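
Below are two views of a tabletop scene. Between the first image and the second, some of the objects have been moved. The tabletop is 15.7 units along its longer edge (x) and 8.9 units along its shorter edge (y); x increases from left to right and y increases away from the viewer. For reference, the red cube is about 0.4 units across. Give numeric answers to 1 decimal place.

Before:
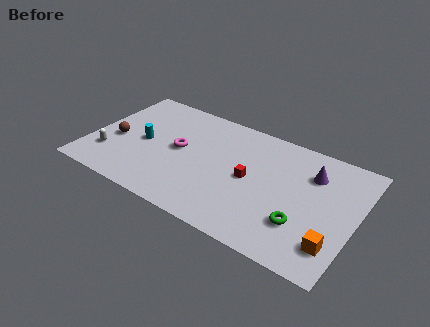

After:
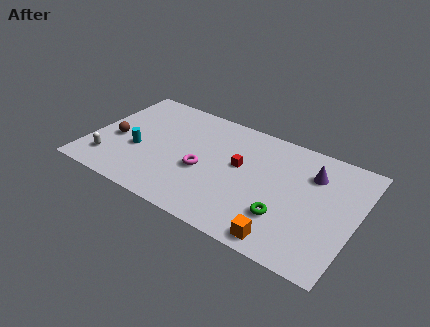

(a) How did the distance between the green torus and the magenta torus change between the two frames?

-2.8

They were about 7.9 units apart before and 5.1 after — 2.8 units closer together.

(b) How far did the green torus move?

1.0

The green torus was near (12.8, 2.6) before and (11.8, 2.6) after, so it travelled √(1.0² + 0.0²) ≈ 1.0 units.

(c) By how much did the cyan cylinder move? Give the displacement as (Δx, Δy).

(-0.2, -0.8)

From the two frames, the cyan cylinder sits at roughly (3.1, 4.3) before and (2.9, 3.5) after.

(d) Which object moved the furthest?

the orange cube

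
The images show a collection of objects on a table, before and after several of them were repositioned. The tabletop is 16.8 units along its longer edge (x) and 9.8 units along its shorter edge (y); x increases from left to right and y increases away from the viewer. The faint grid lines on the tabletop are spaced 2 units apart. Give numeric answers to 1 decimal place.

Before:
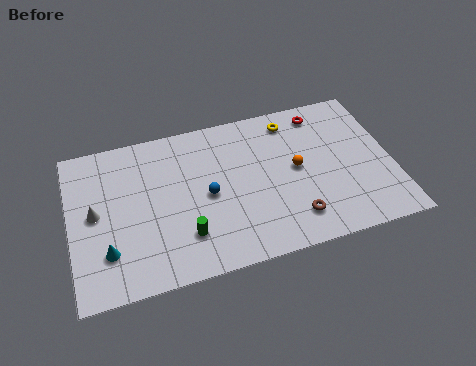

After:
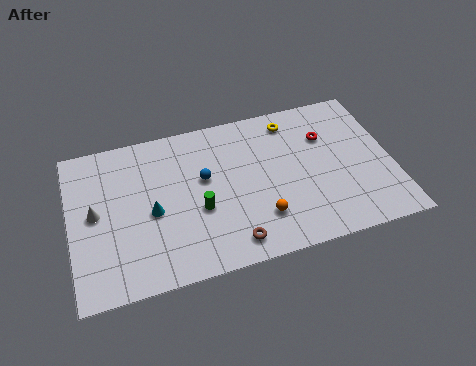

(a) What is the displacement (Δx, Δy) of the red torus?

(0.1, -1.6)

The red torus was at about (13.4, 8.4) and moved to about (13.5, 6.8).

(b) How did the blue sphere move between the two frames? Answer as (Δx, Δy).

(-0.1, 1.1)

The blue sphere was at about (7.1, 4.7) and moved to about (7.0, 5.8).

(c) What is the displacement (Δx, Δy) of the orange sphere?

(-2.1, -2.6)

From the two frames, the orange sphere sits at roughly (11.8, 5.1) before and (9.7, 2.5) after.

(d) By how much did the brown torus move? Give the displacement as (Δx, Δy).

(-3.3, -0.6)

From the two frames, the brown torus sits at roughly (11.4, 2.0) before and (8.1, 1.4) after.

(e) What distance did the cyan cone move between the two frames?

3.0

The cyan cone was near (1.8, 2.6) before and (4.2, 4.4) after, so it travelled √(2.4² + 1.8²) ≈ 3.0 units.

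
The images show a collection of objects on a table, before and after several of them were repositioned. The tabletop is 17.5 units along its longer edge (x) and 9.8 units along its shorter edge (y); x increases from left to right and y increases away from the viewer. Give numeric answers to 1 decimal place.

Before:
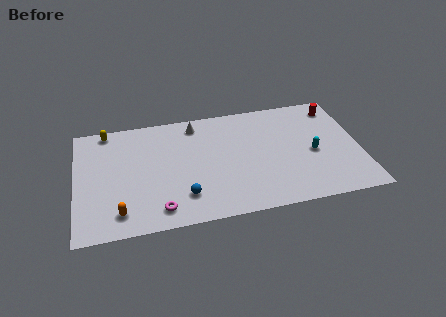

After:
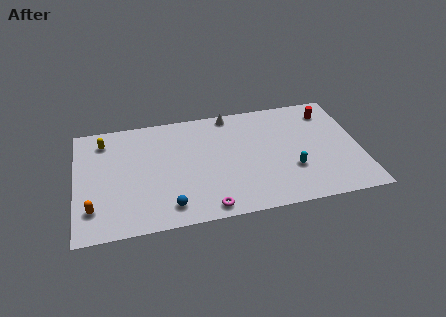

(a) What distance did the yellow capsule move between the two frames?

0.9

The yellow capsule was near (2.0, 8.9) before and (1.8, 8.0) after, so it travelled √(0.2² + 0.9²) ≈ 0.9 units.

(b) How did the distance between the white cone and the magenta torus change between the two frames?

+0.8

The distance was about 7.3 in the first image and 8.1 in the second, so they moved 0.8 units further apart.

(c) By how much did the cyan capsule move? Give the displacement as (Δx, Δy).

(-1.4, -1.2)

The cyan capsule was at about (14.6, 4.4) and moved to about (13.2, 3.2).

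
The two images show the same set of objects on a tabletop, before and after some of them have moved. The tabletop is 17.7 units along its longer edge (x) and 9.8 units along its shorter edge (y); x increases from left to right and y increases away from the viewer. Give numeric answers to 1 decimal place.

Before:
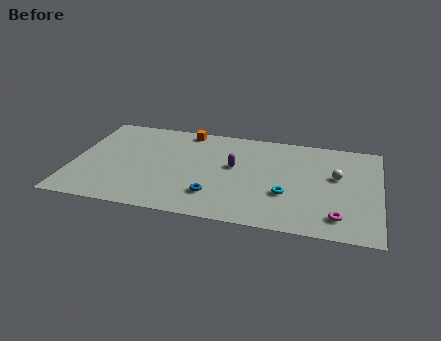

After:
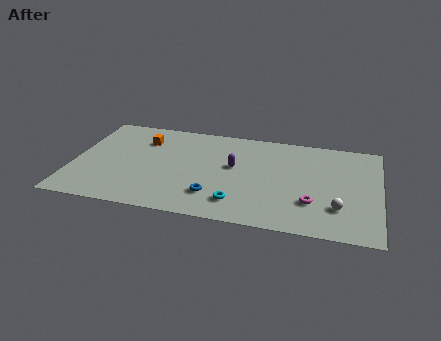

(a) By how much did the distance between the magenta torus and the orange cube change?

-0.6

Before: roughly 11.5 units apart; after: 10.9. That's 0.6 units closer together.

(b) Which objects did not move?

the blue torus and the purple capsule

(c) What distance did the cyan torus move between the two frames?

3.0

The cyan torus was near (12.4, 3.4) before and (9.7, 2.0) after, so it travelled √(2.7² + 1.4²) ≈ 3.0 units.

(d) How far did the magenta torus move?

1.9

From (15.4, 1.8) to (13.9, 2.9), the magenta torus covered √(1.5² + 1.1²) ≈ 1.9 units.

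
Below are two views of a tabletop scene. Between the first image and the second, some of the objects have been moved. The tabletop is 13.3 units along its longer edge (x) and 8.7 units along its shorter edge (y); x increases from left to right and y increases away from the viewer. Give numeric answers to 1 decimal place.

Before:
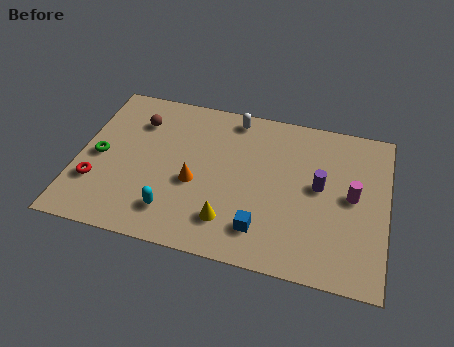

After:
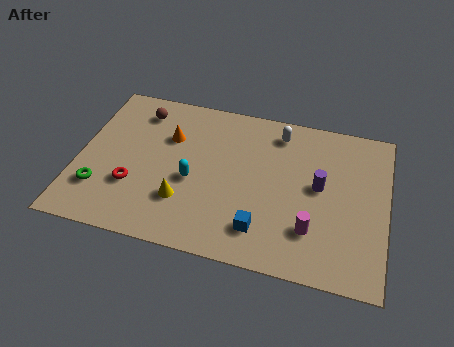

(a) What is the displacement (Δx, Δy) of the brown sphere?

(0.0, 0.6)

The brown sphere started near (2.4, 6.5) and ended near (2.4, 7.1).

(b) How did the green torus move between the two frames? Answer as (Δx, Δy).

(0.2, -1.8)

The green torus was at about (0.9, 4.1) and moved to about (1.1, 2.3).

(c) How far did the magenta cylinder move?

2.7

The magenta cylinder was near (11.8, 4.5) before and (10.2, 2.3) after, so it travelled √(1.6² + 2.2²) ≈ 2.7 units.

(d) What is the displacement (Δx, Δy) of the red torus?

(1.6, 0.2)

The red torus was at about (0.9, 2.6) and moved to about (2.5, 2.8).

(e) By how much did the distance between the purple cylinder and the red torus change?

-1.6

They were about 9.7 units apart before and 8.1 after — 1.6 units closer together.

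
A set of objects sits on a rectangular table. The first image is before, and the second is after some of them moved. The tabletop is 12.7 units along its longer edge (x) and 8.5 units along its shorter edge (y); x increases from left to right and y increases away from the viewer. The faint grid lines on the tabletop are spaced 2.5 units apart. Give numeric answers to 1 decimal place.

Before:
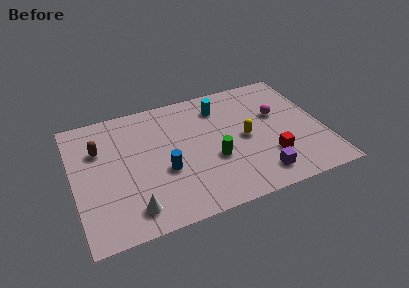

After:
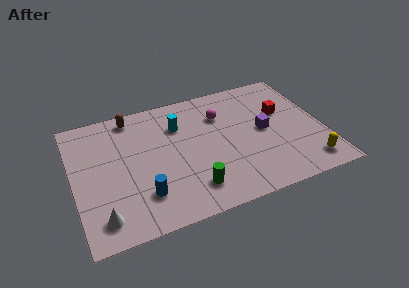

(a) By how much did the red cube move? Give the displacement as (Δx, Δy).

(1.0, 2.9)

The red cube was at about (9.8, 2.4) and moved to about (10.8, 5.3).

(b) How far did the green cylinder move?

2.0

The green cylinder moved from about (7.0, 3.2) to (5.7, 1.7), a distance of √(1.3² + 1.5²) ≈ 2.0.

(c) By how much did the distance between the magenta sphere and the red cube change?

+0.3

They were about 2.9 units apart before and 3.2 after — 0.3 units further apart.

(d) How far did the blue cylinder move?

1.7

From (4.5, 3.3) to (3.3, 2.1), the blue cylinder covered √(1.2² + 1.2²) ≈ 1.7 units.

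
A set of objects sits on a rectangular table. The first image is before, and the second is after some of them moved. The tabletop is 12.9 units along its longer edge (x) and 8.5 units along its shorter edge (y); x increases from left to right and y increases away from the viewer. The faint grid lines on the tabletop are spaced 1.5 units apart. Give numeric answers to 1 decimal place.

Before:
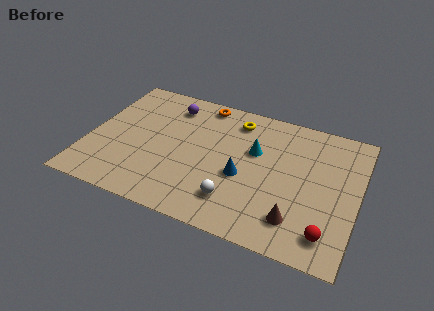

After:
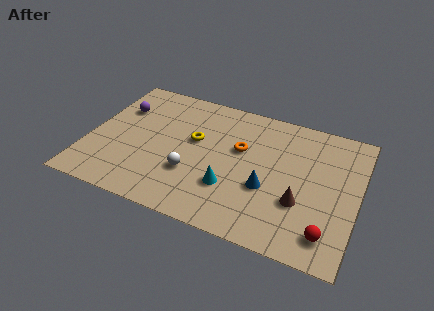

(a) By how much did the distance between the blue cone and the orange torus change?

-2.3

Before: roughly 4.8 units apart; after: 2.5. That's 2.3 units closer together.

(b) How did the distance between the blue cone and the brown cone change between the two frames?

-1.6

The distance was about 3.2 in the first image and 1.6 in the second, so they moved 1.6 units closer together.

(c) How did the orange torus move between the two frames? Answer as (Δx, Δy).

(2.1, -2.4)

The orange torus started near (5.1, 7.6) and ended near (7.2, 5.2).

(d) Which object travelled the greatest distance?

the orange torus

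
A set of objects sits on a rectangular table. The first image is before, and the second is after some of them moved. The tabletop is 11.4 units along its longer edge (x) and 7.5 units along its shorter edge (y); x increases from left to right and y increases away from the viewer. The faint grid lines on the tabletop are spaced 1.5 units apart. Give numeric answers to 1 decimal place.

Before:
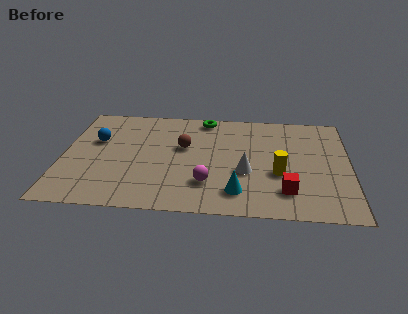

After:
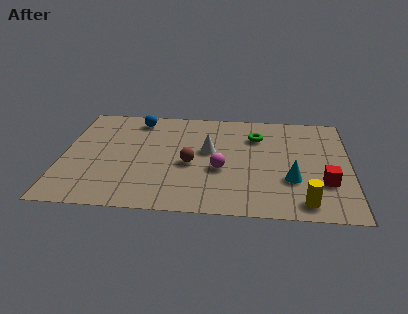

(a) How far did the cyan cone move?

2.3

From (7.0, 1.5) to (9.1, 2.5), the cyan cone covered √(2.1² + 1.0²) ≈ 2.3 units.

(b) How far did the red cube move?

1.7

The red cube was near (8.9, 1.7) before and (10.4, 2.4) after, so it travelled √(1.5² + 0.7²) ≈ 1.7 units.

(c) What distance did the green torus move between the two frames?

2.4

From (5.6, 6.7) to (7.7, 5.5), the green torus covered √(2.1² + 1.2²) ≈ 2.4 units.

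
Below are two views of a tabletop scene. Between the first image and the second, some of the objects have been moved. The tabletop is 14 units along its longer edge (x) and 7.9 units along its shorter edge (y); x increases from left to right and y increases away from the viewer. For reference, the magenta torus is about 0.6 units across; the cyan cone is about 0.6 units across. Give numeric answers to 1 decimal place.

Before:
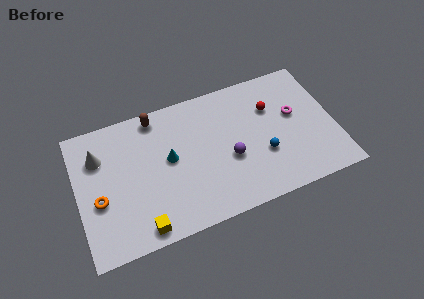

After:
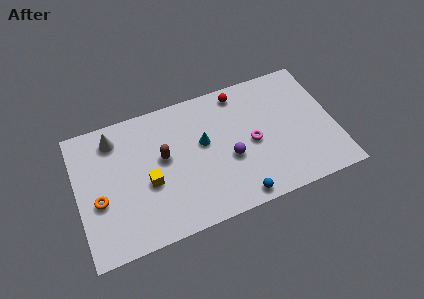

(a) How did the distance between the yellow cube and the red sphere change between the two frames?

-2.3

The distance was about 8.7 in the first image and 6.4 in the second, so they moved 2.3 units closer together.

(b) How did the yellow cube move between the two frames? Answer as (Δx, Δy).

(0.6, 2.4)

The yellow cube was at about (3.2, 0.9) and moved to about (3.8, 3.3).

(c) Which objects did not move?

the purple sphere and the orange torus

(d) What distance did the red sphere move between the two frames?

2.2

The red sphere moved from about (10.7, 5.4) to (9.1, 6.9), a distance of √(1.6² + 1.5²) ≈ 2.2.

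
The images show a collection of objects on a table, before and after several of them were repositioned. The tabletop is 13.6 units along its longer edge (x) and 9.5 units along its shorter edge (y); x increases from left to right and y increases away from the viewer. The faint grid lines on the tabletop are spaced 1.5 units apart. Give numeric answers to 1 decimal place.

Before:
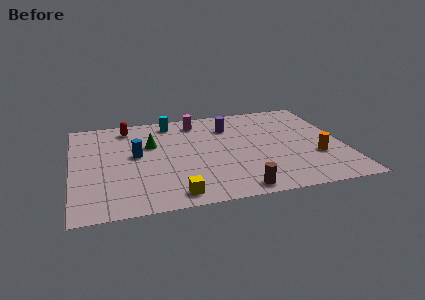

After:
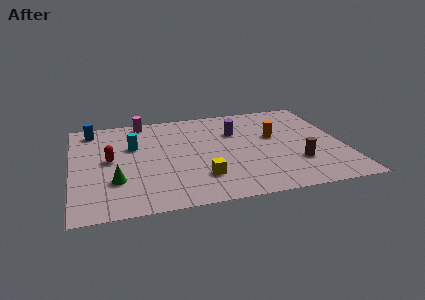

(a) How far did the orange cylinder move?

3.1

The orange cylinder moved from about (12.1, 3.2) to (10.2, 5.6), a distance of √(1.9² + 2.4²) ≈ 3.1.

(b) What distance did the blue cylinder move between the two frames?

3.7

The blue cylinder was near (3.2, 5.2) before and (1.1, 8.2) after, so it travelled √(2.1² + 3.0²) ≈ 3.7 units.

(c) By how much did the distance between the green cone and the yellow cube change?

-0.9

Before: roughly 5.1 units apart; after: 4.2. That's 0.9 units closer together.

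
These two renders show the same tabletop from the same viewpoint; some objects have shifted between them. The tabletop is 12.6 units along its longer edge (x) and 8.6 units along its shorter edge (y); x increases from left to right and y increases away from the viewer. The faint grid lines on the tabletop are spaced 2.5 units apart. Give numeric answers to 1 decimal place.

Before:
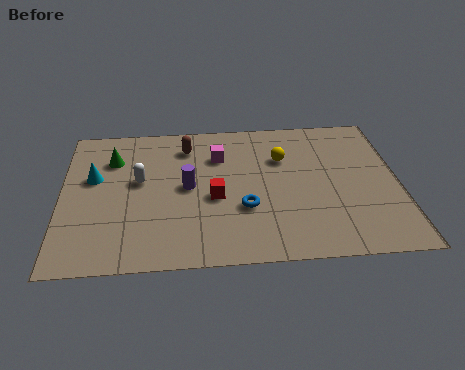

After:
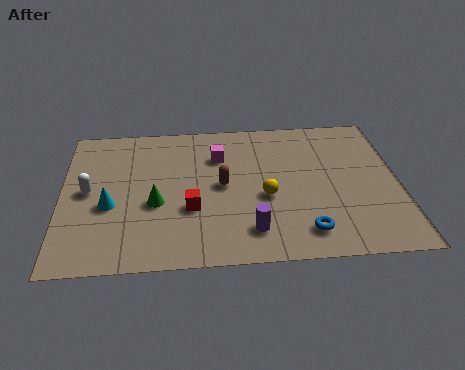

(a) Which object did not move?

the magenta cube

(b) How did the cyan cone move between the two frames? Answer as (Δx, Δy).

(0.6, -1.7)

The cyan cone started near (1.2, 5.2) and ended near (1.8, 3.5).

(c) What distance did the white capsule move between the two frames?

2.0

The white capsule was near (2.9, 4.9) before and (1.0, 4.4) after, so it travelled √(1.9² + 0.5²) ≈ 2.0 units.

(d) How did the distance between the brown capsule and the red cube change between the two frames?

-1.6

The distance was about 3.4 in the first image and 1.8 in the second, so they moved 1.6 units closer together.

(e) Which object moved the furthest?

the purple cylinder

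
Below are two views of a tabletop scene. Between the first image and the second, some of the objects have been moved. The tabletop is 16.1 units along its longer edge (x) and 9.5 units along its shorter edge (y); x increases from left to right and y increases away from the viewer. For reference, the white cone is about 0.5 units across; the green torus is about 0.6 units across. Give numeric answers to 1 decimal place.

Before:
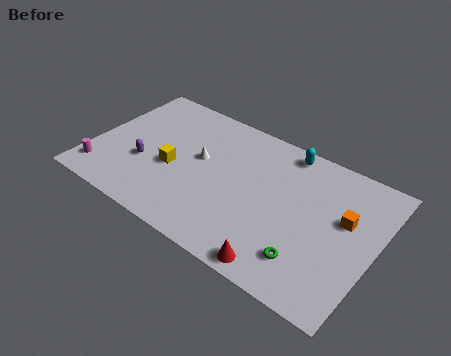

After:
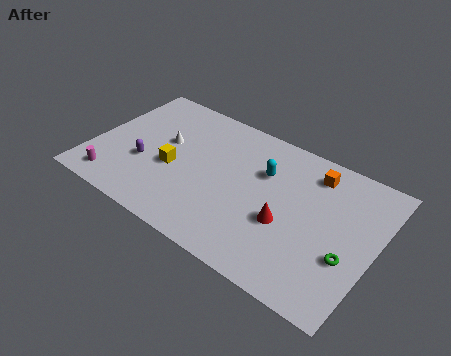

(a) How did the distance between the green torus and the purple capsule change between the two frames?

+1.9

Before: roughly 9.8 units apart; after: 11.7. That's 1.9 units further apart.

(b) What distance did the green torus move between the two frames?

2.4

From (12.8, 2.1) to (14.8, 3.4), the green torus covered √(2.0² + 1.3²) ≈ 2.4 units.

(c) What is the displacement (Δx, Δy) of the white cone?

(-2.1, 0.2)

The white cone started near (6.0, 5.4) and ended near (3.9, 5.6).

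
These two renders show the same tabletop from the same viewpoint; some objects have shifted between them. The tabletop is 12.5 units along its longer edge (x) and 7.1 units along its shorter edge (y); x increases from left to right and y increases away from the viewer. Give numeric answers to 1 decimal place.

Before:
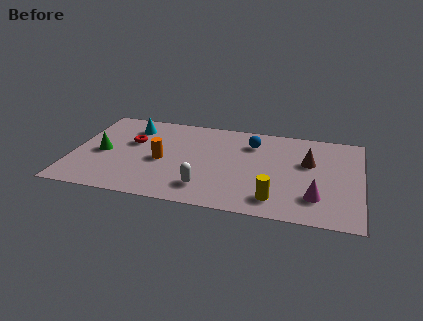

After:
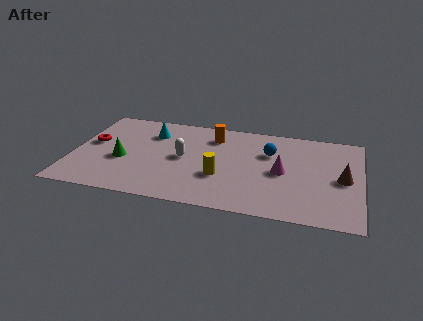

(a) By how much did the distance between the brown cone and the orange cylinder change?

-0.3

Before: roughly 6.4 units apart; after: 6.1. That's 0.3 units closer together.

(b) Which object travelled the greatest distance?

the orange cylinder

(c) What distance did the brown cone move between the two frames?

1.8

The brown cone was near (10.2, 4.4) before and (11.7, 3.4) after, so it travelled √(1.5² + 1.0²) ≈ 1.8 units.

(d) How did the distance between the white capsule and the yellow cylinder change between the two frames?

-1.0

They were about 3.0 units apart before and 2.0 after — 1.0 units closer together.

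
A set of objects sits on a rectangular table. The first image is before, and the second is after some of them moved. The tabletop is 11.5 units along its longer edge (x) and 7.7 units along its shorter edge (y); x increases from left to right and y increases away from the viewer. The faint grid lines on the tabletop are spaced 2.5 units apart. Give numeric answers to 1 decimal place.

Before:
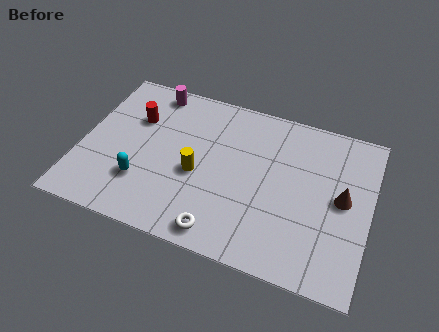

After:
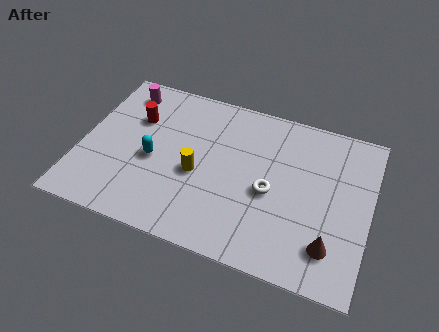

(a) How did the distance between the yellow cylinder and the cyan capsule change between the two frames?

-0.6

Before: roughly 2.4 units apart; after: 1.8. That's 0.6 units closer together.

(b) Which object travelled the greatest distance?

the white torus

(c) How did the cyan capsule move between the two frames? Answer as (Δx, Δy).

(0.3, 1.2)

From the two frames, the cyan capsule sits at roughly (2.6, 2.2) before and (2.9, 3.4) after.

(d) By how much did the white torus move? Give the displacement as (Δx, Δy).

(1.7, 2.5)

The white torus was at about (5.9, 0.9) and moved to about (7.6, 3.4).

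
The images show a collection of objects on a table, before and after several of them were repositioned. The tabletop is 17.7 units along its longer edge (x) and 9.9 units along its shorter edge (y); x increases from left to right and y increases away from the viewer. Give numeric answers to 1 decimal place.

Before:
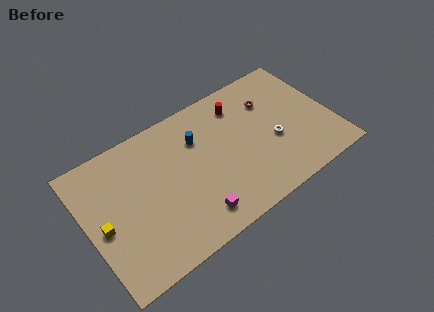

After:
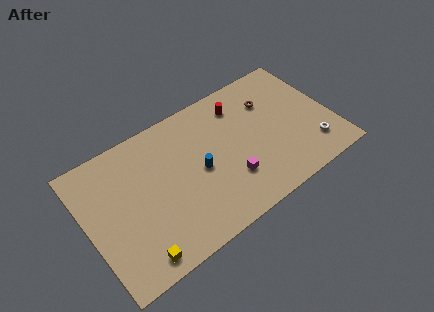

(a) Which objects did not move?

the red cylinder and the brown torus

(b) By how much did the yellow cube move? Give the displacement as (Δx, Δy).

(1.8, -3.3)

From the two frames, the yellow cube sits at roughly (1.0, 4.5) before and (2.8, 1.2) after.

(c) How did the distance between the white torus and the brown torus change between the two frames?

+2.3

Before: roughly 3.1 units apart; after: 5.4. That's 2.3 units further apart.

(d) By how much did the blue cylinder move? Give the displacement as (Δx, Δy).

(-0.3, -2.3)

The blue cylinder was at about (8.3, 7.0) and moved to about (8.0, 4.7).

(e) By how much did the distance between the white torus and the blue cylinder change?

+2.4

The distance was about 5.9 in the first image and 8.3 in the second, so they moved 2.4 units further apart.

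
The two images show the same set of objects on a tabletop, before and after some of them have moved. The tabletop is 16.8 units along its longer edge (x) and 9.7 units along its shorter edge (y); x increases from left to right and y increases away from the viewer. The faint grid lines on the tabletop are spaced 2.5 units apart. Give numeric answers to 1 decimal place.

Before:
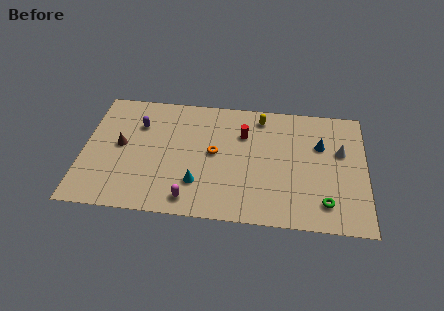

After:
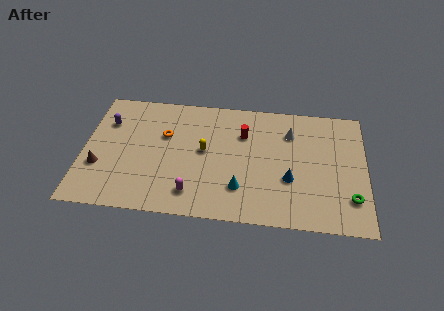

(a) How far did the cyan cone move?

2.5

The cyan cone moved from about (6.9, 2.6) to (9.4, 2.5), a distance of √(2.5² + 0.1²) ≈ 2.5.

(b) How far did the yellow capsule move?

4.5

The yellow capsule was near (10.5, 8.3) before and (7.2, 5.2) after, so it travelled √(3.3² + 3.1²) ≈ 4.5 units.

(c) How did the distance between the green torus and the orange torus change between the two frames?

+4.4

The distance was about 7.3 in the first image and 11.7 in the second, so they moved 4.4 units further apart.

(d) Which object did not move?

the red cylinder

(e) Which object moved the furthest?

the yellow capsule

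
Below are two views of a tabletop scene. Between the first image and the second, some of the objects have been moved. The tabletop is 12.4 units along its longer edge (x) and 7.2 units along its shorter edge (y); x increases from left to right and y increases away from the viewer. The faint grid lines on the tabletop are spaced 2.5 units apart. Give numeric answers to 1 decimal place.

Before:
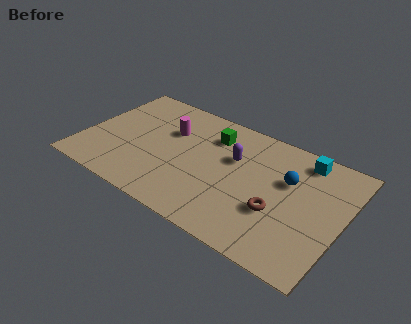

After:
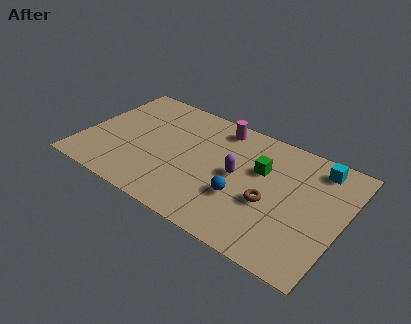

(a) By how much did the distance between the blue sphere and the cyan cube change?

+3.1

They were about 1.7 units apart before and 4.8 after — 3.1 units further apart.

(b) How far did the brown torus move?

0.5

The brown torus moved from about (9.5, 2.6) to (9.1, 2.9), a distance of √(0.4² + 0.3²) ≈ 0.5.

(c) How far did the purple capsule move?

0.9

The purple capsule was near (7.1, 4.6) before and (7.4, 3.7) after, so it travelled √(0.3² + 0.9²) ≈ 0.9 units.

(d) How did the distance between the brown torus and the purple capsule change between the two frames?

-1.2

Before: roughly 3.1 units apart; after: 1.9. That's 1.2 units closer together.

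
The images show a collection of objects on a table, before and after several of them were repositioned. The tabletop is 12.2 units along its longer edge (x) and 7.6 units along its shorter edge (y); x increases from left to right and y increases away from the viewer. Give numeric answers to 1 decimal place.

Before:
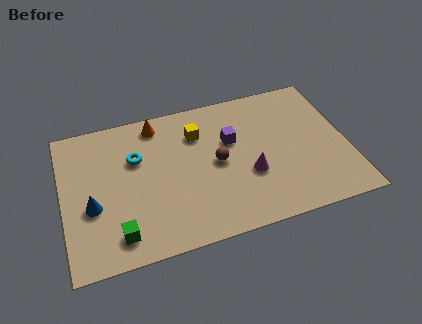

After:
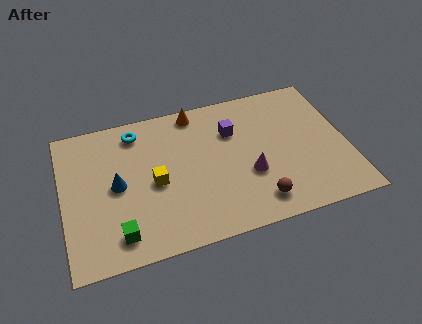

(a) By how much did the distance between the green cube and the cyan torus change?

+1.4

They were about 3.8 units apart before and 5.2 after — 1.4 units further apart.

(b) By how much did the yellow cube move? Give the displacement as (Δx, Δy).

(-2.0, -2.1)

From the two frames, the yellow cube sits at roughly (5.9, 5.6) before and (3.9, 3.5) after.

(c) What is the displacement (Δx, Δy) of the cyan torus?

(0.1, 1.4)

The cyan torus started near (3.2, 5.0) and ended near (3.3, 6.4).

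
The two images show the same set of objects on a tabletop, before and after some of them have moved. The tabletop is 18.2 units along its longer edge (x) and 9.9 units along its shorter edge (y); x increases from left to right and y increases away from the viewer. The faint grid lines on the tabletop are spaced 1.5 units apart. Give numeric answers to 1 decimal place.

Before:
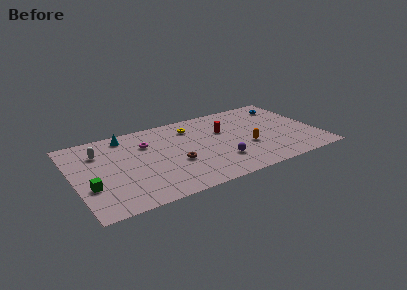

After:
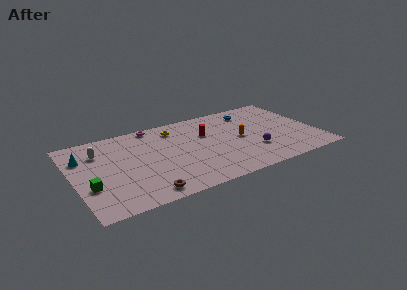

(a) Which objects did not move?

the white capsule and the green cube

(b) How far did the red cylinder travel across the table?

1.3

The red cylinder was near (11.4, 6.4) before and (10.1, 6.5) after, so it travelled √(1.3² + 0.1²) ≈ 1.3 units.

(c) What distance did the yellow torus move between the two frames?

1.2

The yellow torus was near (9.1, 7.8) before and (7.9, 8.1) after, so it travelled √(1.2² + 0.3²) ≈ 1.2 units.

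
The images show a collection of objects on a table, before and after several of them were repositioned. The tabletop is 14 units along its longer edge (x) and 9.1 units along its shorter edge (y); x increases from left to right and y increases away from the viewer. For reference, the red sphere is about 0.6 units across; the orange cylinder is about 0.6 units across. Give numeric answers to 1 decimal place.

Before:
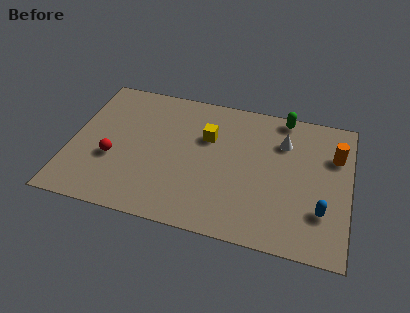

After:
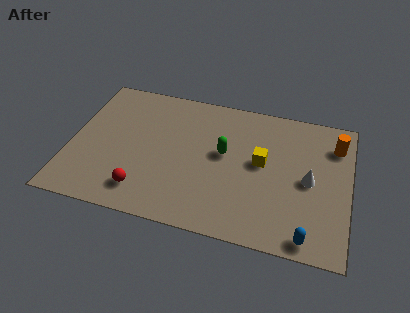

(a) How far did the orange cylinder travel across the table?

0.7

The orange cylinder was near (13.2, 6.3) before and (13.2, 7.0) after, so it travelled √(0.0² + 0.7²) ≈ 0.7 units.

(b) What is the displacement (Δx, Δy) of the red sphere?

(1.7, -1.7)

From the two frames, the red sphere sits at roughly (2.2, 3.4) before and (3.9, 1.7) after.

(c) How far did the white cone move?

2.6

The white cone was near (10.6, 6.6) before and (12.0, 4.4) after, so it travelled √(1.4² + 2.2²) ≈ 2.6 units.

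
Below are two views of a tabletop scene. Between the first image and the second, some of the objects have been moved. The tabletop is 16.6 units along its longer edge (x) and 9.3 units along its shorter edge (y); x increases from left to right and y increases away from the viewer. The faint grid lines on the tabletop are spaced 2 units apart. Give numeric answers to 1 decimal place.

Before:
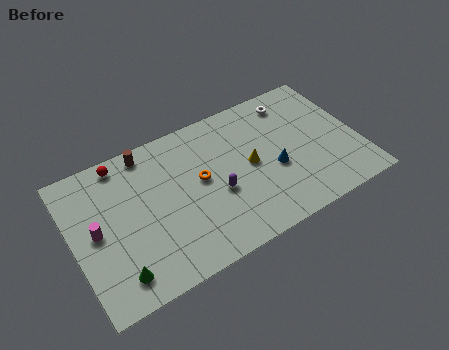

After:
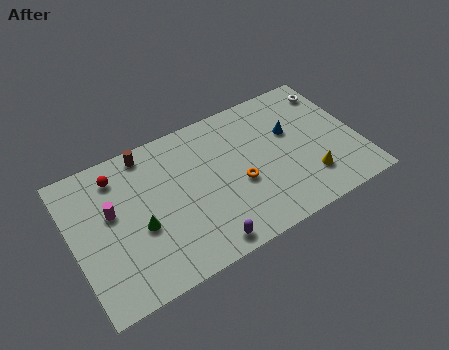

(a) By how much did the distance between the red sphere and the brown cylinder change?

+0.4

They were about 1.5 units apart before and 1.9 after — 0.4 units further apart.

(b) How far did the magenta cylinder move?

1.3

The magenta cylinder was near (1.3, 4.7) before and (2.3, 5.5) after, so it travelled √(1.0² + 0.8²) ≈ 1.3 units.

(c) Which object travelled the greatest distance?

the yellow cone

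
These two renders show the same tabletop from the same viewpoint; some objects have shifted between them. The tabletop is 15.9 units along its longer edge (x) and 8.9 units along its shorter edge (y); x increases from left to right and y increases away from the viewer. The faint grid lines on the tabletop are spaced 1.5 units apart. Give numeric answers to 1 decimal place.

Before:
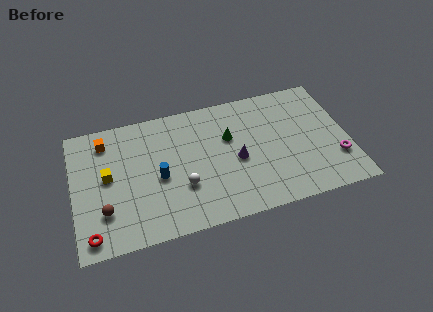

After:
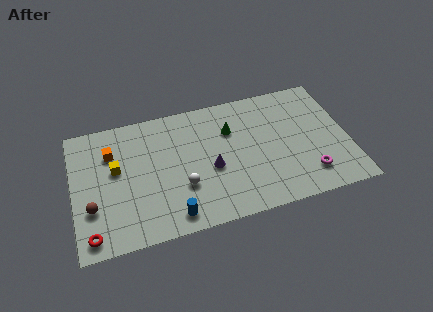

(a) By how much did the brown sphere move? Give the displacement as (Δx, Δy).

(-0.7, 0.4)

The brown sphere was at about (1.7, 2.5) and moved to about (1.0, 2.9).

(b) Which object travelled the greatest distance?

the blue cylinder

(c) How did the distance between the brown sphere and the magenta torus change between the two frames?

-1.0

Before: roughly 13.4 units apart; after: 12.4. That's 1.0 units closer together.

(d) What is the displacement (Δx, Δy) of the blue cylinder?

(0.6, -2.8)

The blue cylinder was at about (4.9, 4.0) and moved to about (5.5, 1.2).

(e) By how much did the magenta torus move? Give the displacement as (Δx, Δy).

(-1.7, -0.7)

The magenta torus was at about (15.1, 2.6) and moved to about (13.4, 1.9).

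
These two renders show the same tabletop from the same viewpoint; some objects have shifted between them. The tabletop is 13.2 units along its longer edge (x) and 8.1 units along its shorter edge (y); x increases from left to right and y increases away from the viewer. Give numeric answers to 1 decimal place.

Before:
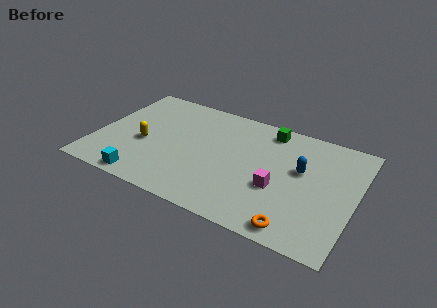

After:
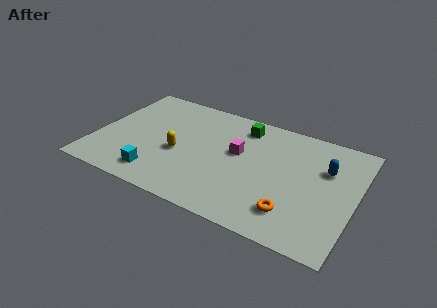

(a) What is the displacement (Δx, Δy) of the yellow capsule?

(1.8, 0.0)

The yellow capsule was at about (2.5, 3.4) and moved to about (4.3, 3.4).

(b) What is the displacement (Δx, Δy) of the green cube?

(-1.3, -0.3)

The green cube started near (8.5, 7.0) and ended near (7.2, 6.7).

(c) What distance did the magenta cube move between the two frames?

2.7

The magenta cube was near (9.4, 3.1) before and (7.2, 4.7) after, so it travelled √(2.2² + 1.6²) ≈ 2.7 units.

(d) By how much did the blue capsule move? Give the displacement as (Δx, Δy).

(1.2, 0.6)

The blue capsule started near (10.4, 4.8) and ended near (11.6, 5.4).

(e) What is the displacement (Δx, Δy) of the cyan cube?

(0.6, 0.6)

The cyan cube was at about (2.9, 0.8) and moved to about (3.5, 1.4).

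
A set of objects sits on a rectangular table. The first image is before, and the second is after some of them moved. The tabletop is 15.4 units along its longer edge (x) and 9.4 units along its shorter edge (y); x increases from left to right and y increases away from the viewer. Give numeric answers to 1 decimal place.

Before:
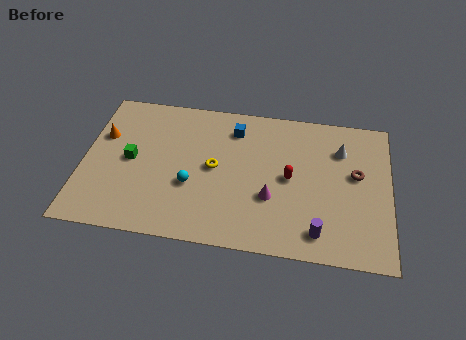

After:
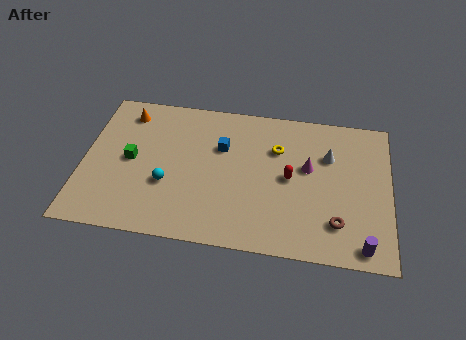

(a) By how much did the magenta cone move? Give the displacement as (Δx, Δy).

(1.8, 2.2)

From the two frames, the magenta cone sits at roughly (9.5, 3.3) before and (11.3, 5.5) after.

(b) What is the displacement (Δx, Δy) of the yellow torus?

(3.1, 1.7)

The yellow torus started near (6.6, 4.8) and ended near (9.7, 6.5).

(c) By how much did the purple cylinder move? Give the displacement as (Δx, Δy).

(2.2, -0.5)

The purple cylinder started near (11.9, 1.5) and ended near (14.1, 1.0).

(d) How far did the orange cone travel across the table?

2.0

From (0.9, 6.1) to (2.0, 7.8), the orange cone covered √(1.1² + 1.7²) ≈ 2.0 units.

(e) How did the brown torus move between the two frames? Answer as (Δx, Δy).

(-0.9, -3.2)

The brown torus was at about (13.7, 5.4) and moved to about (12.8, 2.2).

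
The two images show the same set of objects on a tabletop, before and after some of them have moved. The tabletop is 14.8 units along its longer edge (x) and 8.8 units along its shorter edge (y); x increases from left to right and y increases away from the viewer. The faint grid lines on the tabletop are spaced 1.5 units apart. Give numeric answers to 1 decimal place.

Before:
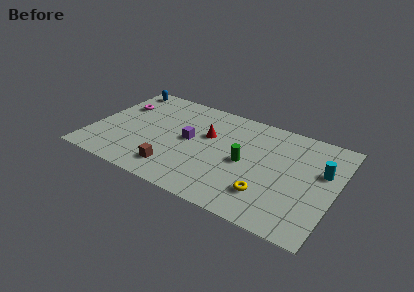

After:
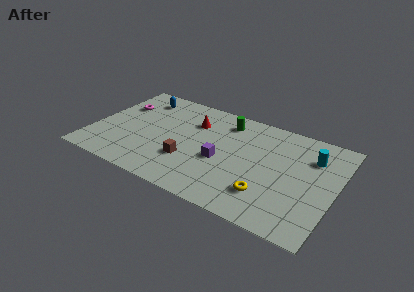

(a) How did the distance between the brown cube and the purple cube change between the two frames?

-0.8

They were about 2.9 units apart before and 2.1 after — 0.8 units closer together.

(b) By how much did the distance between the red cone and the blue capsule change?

-2.6

The distance was about 6.2 in the first image and 3.6 in the second, so they moved 2.6 units closer together.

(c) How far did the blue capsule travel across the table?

1.4

From (1.1, 7.8) to (2.4, 7.2), the blue capsule covered √(1.3² + 0.6²) ≈ 1.4 units.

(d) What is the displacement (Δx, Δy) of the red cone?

(-1.0, 0.8)

The red cone was at about (6.9, 5.5) and moved to about (5.9, 6.3).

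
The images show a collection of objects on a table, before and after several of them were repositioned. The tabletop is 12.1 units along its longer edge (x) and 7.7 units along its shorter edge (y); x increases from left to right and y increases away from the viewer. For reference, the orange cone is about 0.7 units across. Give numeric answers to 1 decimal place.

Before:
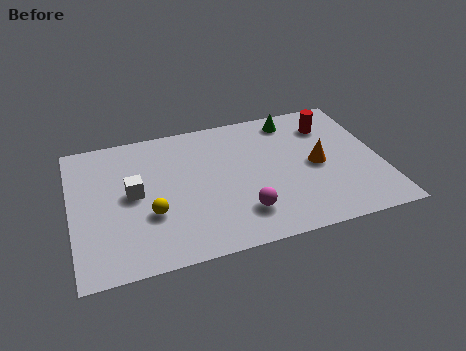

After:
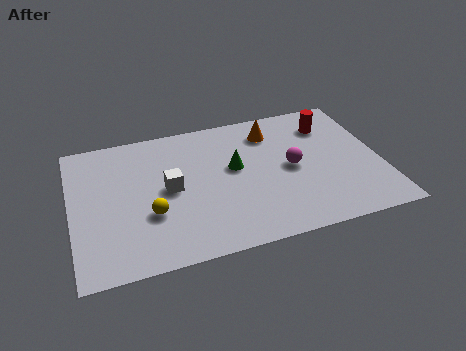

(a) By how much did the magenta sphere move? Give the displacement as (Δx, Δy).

(2.1, 2.0)

From the two frames, the magenta sphere sits at roughly (6.5, 1.8) before and (8.6, 3.8) after.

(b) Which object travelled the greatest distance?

the green cone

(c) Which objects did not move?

the red cylinder and the yellow sphere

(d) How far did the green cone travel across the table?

3.3

The green cone moved from about (8.9, 6.6) to (6.4, 4.4), a distance of √(2.5² + 2.2²) ≈ 3.3.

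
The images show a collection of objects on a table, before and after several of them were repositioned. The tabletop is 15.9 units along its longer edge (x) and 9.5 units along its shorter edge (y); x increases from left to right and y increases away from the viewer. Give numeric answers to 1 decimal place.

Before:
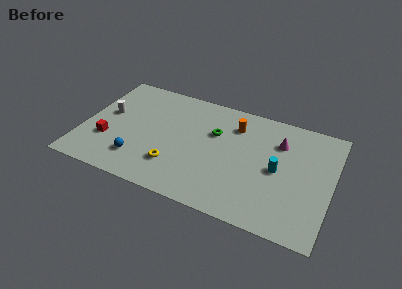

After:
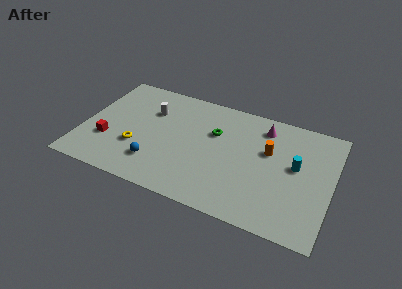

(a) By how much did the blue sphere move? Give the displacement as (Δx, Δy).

(1.1, 0.1)

From the two frames, the blue sphere sits at roughly (3.8, 2.2) before and (4.9, 2.3) after.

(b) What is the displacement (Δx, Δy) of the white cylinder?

(2.7, 1.2)

The white cylinder was at about (1.4, 5.4) and moved to about (4.1, 6.6).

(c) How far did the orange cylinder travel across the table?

2.7

From (9.5, 7.3) to (11.8, 5.9), the orange cylinder covered √(2.3² + 1.4²) ≈ 2.7 units.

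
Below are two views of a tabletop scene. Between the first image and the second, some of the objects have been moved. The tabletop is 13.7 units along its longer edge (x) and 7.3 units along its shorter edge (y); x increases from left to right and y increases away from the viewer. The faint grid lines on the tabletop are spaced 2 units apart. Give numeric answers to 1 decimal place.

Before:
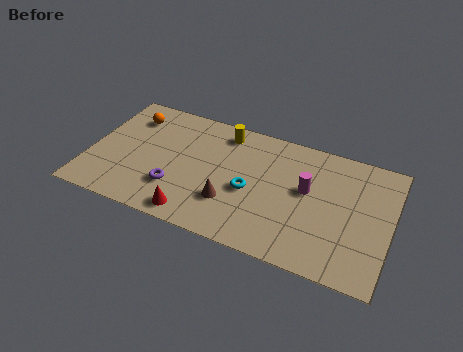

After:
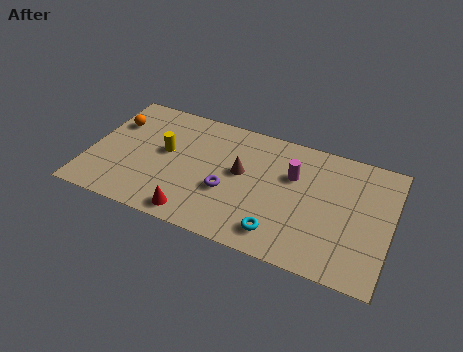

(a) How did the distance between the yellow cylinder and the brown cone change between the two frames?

-0.6

The distance was about 4.1 in the first image and 3.5 in the second, so they moved 0.6 units closer together.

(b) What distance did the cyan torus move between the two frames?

2.4

The cyan torus moved from about (7.4, 3.2) to (8.9, 1.3), a distance of √(1.5² + 1.9²) ≈ 2.4.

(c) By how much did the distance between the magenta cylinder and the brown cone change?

-1.5

The distance was about 3.9 in the first image and 2.4 in the second, so they moved 1.5 units closer together.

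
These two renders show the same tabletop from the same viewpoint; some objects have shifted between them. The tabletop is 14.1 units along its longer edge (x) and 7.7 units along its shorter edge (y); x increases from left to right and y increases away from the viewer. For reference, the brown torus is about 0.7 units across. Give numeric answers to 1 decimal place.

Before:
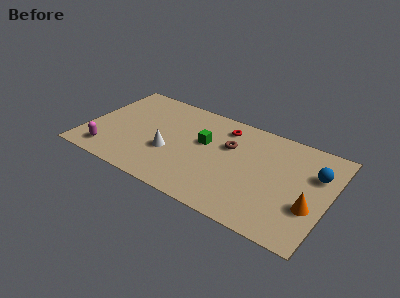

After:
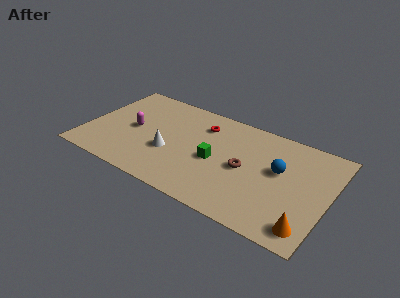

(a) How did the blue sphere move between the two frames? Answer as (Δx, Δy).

(-2.0, -0.7)

The blue sphere started near (13.2, 5.2) and ended near (11.2, 4.5).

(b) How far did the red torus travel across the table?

1.3

The red torus was near (7.7, 6.3) before and (6.5, 5.9) after, so it travelled √(1.2² + 0.4²) ≈ 1.3 units.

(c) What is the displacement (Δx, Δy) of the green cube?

(0.8, -1.1)

The green cube started near (6.8, 4.6) and ended near (7.6, 3.5).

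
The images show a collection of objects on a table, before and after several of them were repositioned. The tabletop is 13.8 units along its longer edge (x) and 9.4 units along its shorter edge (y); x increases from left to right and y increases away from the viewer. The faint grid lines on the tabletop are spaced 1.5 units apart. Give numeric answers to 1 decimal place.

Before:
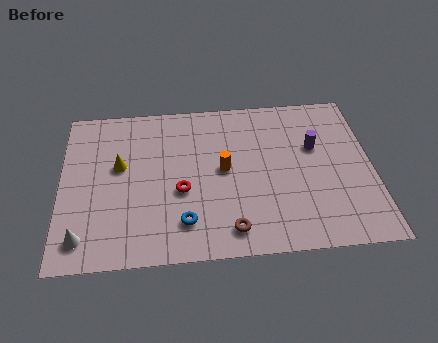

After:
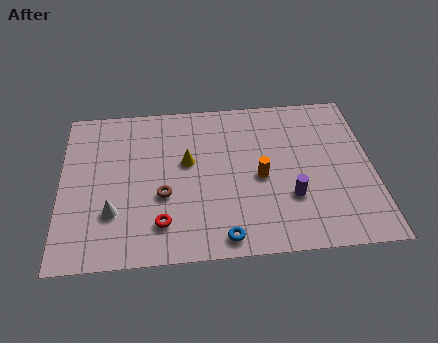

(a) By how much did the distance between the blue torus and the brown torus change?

+1.6

The distance was about 2.1 in the first image and 3.7 in the second, so they moved 1.6 units further apart.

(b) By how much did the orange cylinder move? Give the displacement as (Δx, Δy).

(1.6, -0.6)

The orange cylinder started near (7.2, 4.9) and ended near (8.8, 4.3).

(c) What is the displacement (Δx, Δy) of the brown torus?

(-2.9, 2.2)

The brown torus was at about (7.4, 1.4) and moved to about (4.5, 3.6).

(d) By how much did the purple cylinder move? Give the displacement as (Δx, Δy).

(-1.2, -2.9)

The purple cylinder was at about (11.3, 5.9) and moved to about (10.1, 3.0).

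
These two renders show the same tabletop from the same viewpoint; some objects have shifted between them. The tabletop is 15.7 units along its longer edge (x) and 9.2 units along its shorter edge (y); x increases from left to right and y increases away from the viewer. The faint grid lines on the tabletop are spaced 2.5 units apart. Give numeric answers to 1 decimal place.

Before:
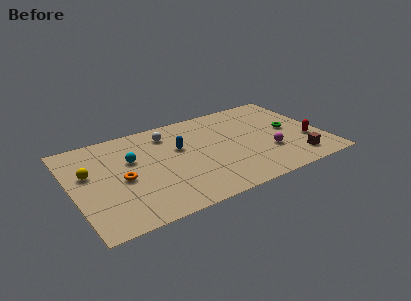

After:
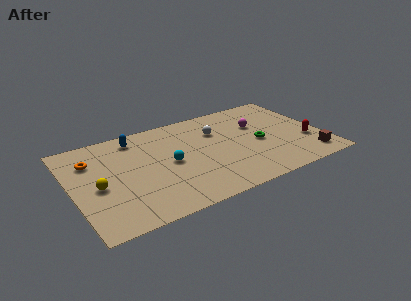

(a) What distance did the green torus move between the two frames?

2.1

From (13.7, 4.7) to (11.7, 4.2), the green torus covered √(2.0² + 0.5²) ≈ 2.1 units.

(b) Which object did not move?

the red capsule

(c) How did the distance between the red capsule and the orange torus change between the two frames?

+2.0

They were about 11.7 units apart before and 13.7 after — 2.0 units further apart.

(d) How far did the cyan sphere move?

2.6

The cyan sphere was near (3.8, 5.8) before and (6.0, 4.5) after, so it travelled √(2.2² + 1.3²) ≈ 2.6 units.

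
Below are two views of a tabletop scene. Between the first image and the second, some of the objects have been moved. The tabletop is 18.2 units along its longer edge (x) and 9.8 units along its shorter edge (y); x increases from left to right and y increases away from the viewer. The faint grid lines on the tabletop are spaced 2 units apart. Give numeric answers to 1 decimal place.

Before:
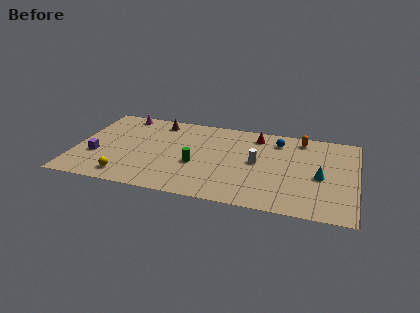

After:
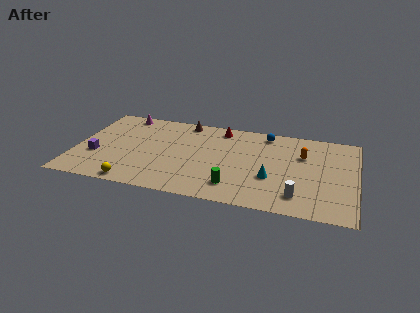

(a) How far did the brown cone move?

1.7

The brown cone was near (5.1, 8.4) before and (6.8, 8.8) after, so it travelled √(1.7² + 0.4²) ≈ 1.7 units.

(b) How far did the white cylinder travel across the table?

4.3

The white cylinder was near (11.8, 5.1) before and (14.6, 1.9) after, so it travelled √(2.8² + 3.2²) ≈ 4.3 units.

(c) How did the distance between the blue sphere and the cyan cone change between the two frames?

+0.6

Before: roughly 4.5 units apart; after: 5.1. That's 0.6 units further apart.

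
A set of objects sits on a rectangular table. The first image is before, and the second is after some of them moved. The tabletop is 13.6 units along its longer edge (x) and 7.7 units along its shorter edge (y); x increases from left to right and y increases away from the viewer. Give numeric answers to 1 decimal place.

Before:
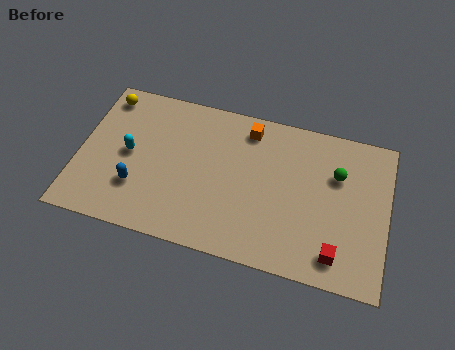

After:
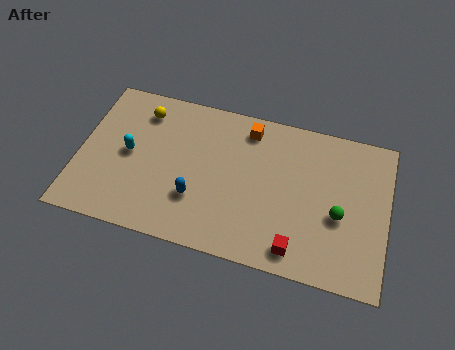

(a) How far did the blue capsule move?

2.6

The blue capsule moved from about (2.7, 2.3) to (5.3, 2.4), a distance of √(2.6² + 0.1²) ≈ 2.6.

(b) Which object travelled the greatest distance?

the blue capsule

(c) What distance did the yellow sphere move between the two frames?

1.7

From (0.9, 6.6) to (2.6, 6.2), the yellow sphere covered √(1.7² + 0.4²) ≈ 1.7 units.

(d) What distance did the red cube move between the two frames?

1.7

From (11.5, 1.3) to (9.8, 1.1), the red cube covered √(1.7² + 0.2²) ≈ 1.7 units.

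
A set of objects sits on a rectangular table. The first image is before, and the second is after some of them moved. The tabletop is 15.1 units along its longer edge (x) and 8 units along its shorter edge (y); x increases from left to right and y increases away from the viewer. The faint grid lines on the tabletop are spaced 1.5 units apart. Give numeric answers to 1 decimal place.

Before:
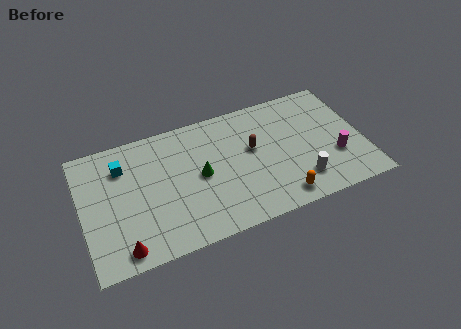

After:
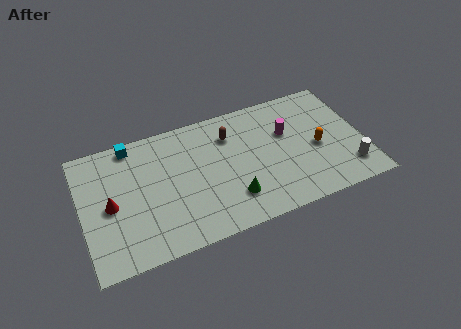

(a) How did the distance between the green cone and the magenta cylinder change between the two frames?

-2.8

Before: roughly 7.3 units apart; after: 4.5. That's 2.8 units closer together.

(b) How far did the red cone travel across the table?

2.8

The red cone moved from about (1.9, 1.0) to (1.5, 3.8), a distance of √(0.4² + 2.8²) ≈ 2.8.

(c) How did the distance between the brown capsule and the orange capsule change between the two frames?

+1.3

Before: roughly 3.8 units apart; after: 5.1. That's 1.3 units further apart.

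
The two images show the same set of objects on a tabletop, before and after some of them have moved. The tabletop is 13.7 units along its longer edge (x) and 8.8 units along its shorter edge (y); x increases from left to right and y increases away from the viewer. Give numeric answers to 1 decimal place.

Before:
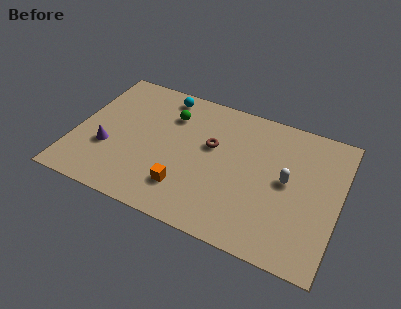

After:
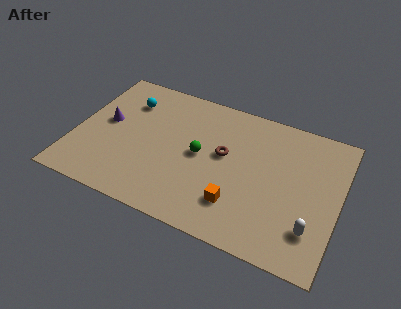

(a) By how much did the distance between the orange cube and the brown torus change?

-0.4

The distance was about 3.4 in the first image and 3.0 in the second, so they moved 0.4 units closer together.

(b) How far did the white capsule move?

2.8

The white capsule moved from about (11.0, 4.6) to (12.5, 2.2), a distance of √(1.5² + 2.4²) ≈ 2.8.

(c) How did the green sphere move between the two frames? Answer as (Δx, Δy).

(1.8, -2.0)

The green sphere started near (4.7, 6.5) and ended near (6.5, 4.5).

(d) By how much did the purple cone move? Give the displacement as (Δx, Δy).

(-0.3, 1.7)

From the two frames, the purple cone sits at roughly (1.8, 3.1) before and (1.5, 4.8) after.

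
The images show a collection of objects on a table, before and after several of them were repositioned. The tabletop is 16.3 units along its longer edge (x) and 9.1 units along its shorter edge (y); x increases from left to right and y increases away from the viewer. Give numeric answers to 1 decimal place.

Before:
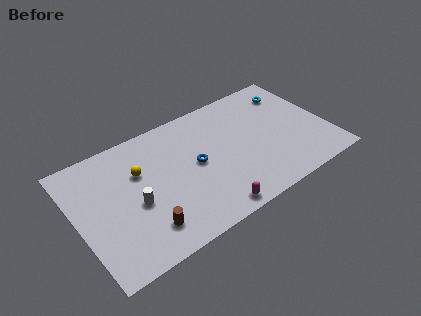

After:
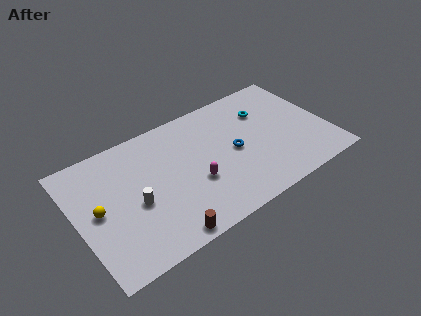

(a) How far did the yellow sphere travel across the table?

3.2

The yellow sphere moved from about (4.2, 6.0) to (1.3, 4.6), a distance of √(2.9² + 1.4²) ≈ 3.2.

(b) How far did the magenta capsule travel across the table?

2.6

The magenta capsule moved from about (8.0, 0.9) to (7.4, 3.4), a distance of √(0.6² + 2.5²) ≈ 2.6.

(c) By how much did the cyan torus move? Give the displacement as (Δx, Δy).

(-2.0, -0.7)

From the two frames, the cyan torus sits at roughly (14.6, 7.2) before and (12.6, 6.5) after.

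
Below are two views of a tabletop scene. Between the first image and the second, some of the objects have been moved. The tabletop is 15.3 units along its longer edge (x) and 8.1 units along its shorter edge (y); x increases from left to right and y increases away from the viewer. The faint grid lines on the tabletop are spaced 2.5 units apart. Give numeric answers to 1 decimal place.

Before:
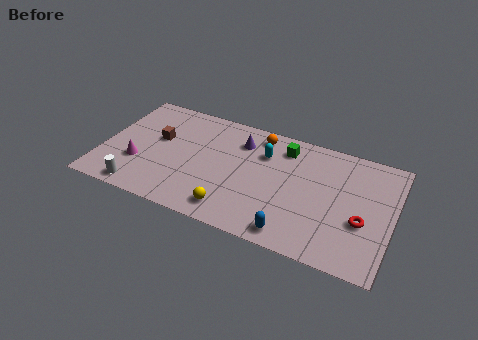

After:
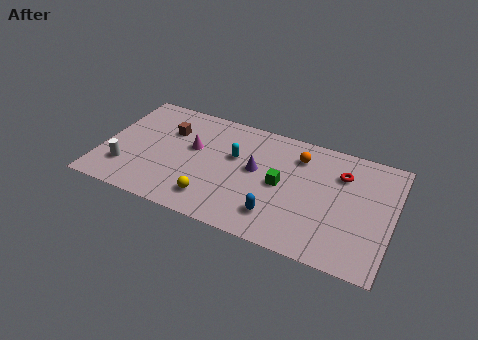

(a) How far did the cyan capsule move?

1.7

The cyan capsule was near (8.4, 5.8) before and (6.9, 5.0) after, so it travelled √(1.5² + 0.8²) ≈ 1.7 units.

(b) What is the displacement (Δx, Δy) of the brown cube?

(0.5, 0.8)

The brown cube started near (2.8, 4.8) and ended near (3.3, 5.6).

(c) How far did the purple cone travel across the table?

2.0

The purple cone moved from about (7.1, 6.2) to (8.1, 4.5), a distance of √(1.0² + 1.7²) ≈ 2.0.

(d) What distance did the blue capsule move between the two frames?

1.2

The blue capsule moved from about (10.4, 1.0) to (9.5, 1.8), a distance of √(0.9² + 0.8²) ≈ 1.2.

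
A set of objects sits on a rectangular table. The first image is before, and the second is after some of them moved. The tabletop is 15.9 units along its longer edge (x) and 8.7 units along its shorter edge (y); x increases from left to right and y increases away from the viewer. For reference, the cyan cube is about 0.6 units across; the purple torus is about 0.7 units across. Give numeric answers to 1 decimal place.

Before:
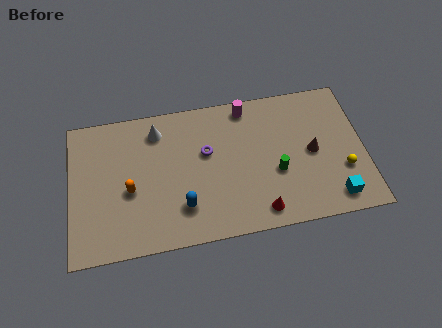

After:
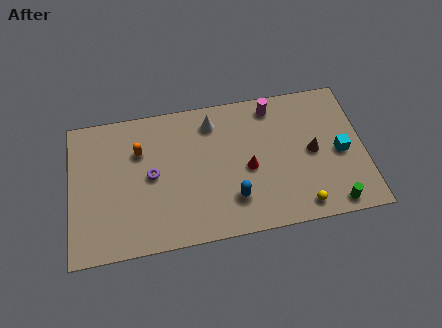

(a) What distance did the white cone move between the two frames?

3.0

The white cone was near (4.8, 7.1) before and (7.8, 7.1) after, so it travelled √(3.0² + 0.0²) ≈ 3.0 units.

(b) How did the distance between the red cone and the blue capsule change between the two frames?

-2.3

The distance was about 4.2 in the first image and 1.9 in the second, so they moved 2.3 units closer together.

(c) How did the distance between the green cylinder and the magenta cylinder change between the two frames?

+2.7

The distance was about 4.5 in the first image and 7.2 in the second, so they moved 2.7 units further apart.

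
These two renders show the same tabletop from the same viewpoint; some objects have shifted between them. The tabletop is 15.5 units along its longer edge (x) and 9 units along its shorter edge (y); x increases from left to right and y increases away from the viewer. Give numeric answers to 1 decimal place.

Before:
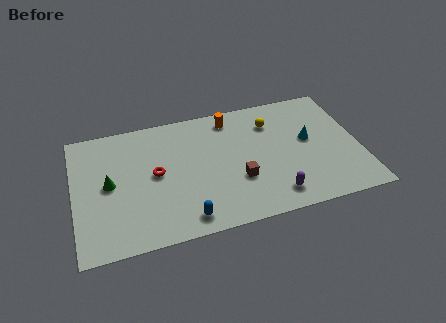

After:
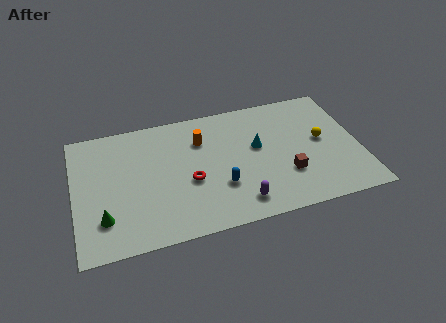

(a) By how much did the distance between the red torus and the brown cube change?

+0.6

They were about 4.7 units apart before and 5.3 after — 0.6 units further apart.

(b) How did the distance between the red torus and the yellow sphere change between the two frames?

+0.6

They were about 6.8 units apart before and 7.4 after — 0.6 units further apart.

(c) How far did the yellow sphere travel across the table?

3.3

From (10.9, 6.8) to (13.5, 4.8), the yellow sphere covered √(2.6² + 2.0²) ≈ 3.3 units.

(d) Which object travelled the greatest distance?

the yellow sphere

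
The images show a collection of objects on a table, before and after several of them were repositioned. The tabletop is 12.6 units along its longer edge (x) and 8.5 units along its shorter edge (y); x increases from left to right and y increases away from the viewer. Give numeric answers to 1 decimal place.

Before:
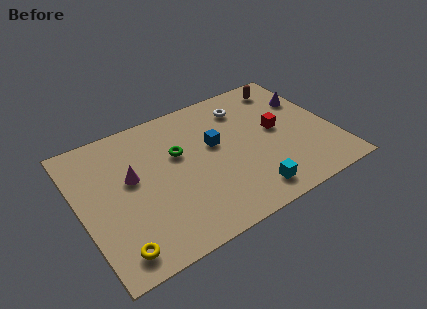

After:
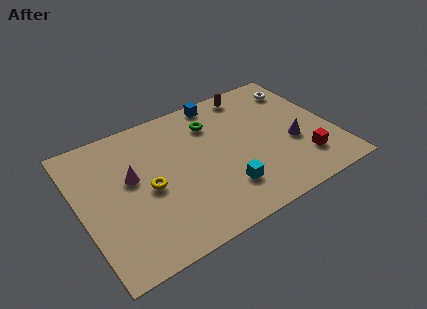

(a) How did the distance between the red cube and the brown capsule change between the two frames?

+2.9

Before: roughly 2.9 units apart; after: 5.8. That's 2.9 units further apart.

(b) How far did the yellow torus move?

3.4

From (1.3, 1.2) to (3.3, 3.9), the yellow torus covered √(2.0² + 2.7²) ≈ 3.4 units.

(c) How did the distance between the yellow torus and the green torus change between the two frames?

-1.1

Before: roughly 5.5 units apart; after: 4.4. That's 1.1 units closer together.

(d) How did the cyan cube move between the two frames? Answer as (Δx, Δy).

(-1.1, 0.8)

The cyan cube was at about (7.9, 1.3) and moved to about (6.8, 2.1).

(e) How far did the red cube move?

2.7

From (9.9, 4.5) to (10.8, 2.0), the red cube covered √(0.9² + 2.5²) ≈ 2.7 units.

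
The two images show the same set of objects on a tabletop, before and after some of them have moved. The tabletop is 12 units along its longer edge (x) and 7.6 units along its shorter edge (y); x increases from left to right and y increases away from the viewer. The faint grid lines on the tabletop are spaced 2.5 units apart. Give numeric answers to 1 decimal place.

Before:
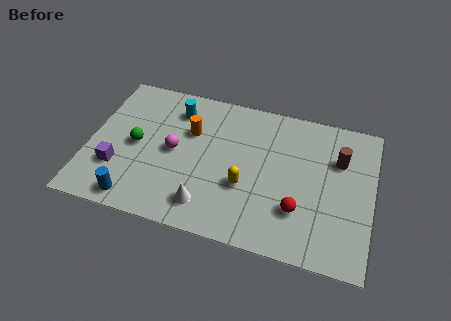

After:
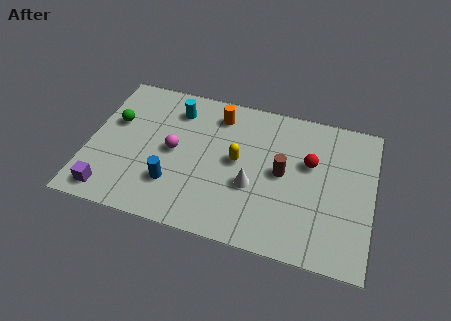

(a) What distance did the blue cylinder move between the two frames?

1.9

The blue cylinder was near (2.2, 0.9) before and (3.7, 2.1) after, so it travelled √(1.5² + 1.2²) ≈ 1.9 units.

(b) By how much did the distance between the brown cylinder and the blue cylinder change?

-4.5

Before: roughly 9.3 units apart; after: 4.8. That's 4.5 units closer together.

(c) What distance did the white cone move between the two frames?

2.3

The white cone moved from about (5.2, 1.4) to (7.0, 2.9), a distance of √(1.8² + 1.5²) ≈ 2.3.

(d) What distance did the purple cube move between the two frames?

1.3

From (1.3, 2.3) to (1.1, 1.0), the purple cube covered √(0.2² + 1.3²) ≈ 1.3 units.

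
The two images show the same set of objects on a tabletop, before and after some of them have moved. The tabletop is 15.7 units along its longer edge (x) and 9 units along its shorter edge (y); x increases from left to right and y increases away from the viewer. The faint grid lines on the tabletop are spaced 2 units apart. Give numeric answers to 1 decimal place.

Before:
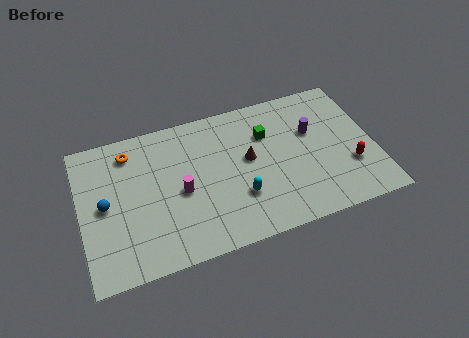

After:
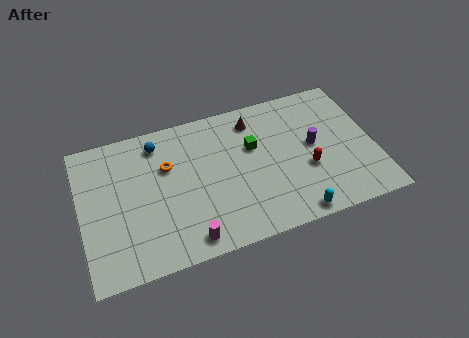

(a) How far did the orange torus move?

2.4

The orange torus moved from about (2.8, 7.4) to (4.7, 5.9), a distance of √(1.9² + 1.5²) ≈ 2.4.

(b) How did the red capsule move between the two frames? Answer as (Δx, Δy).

(-2.3, 0.5)

The red capsule was at about (14.3, 2.9) and moved to about (12.0, 3.4).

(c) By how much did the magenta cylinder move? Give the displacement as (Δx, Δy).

(0.1, -3.0)

The magenta cylinder started near (5.3, 4.1) and ended near (5.4, 1.1).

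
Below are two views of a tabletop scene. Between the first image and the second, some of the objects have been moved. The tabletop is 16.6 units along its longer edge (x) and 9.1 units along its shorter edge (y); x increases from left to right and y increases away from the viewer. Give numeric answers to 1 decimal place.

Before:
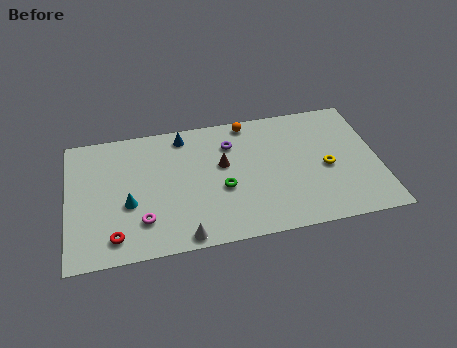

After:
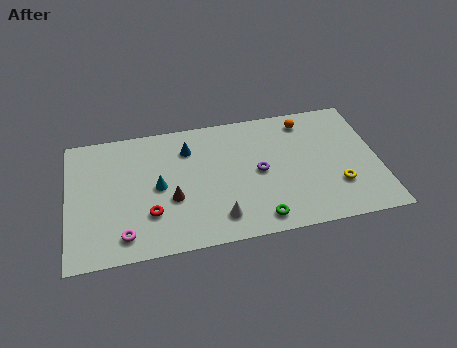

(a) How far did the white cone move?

2.1

From (6.0, 0.8) to (7.9, 1.7), the white cone covered √(1.9² + 0.9²) ≈ 2.1 units.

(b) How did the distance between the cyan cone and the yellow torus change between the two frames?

-0.9

Before: roughly 10.6 units apart; after: 9.7. That's 0.9 units closer together.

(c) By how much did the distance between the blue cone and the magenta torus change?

+0.4

The distance was about 6.1 in the first image and 6.5 in the second, so they moved 0.4 units further apart.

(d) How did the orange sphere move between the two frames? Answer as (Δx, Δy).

(3.1, -0.5)

From the two frames, the orange sphere sits at roughly (9.8, 8.2) before and (12.9, 7.7) after.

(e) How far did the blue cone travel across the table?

1.0

From (6.3, 7.9) to (6.5, 6.9), the blue cone covered √(0.2² + 1.0²) ≈ 1.0 units.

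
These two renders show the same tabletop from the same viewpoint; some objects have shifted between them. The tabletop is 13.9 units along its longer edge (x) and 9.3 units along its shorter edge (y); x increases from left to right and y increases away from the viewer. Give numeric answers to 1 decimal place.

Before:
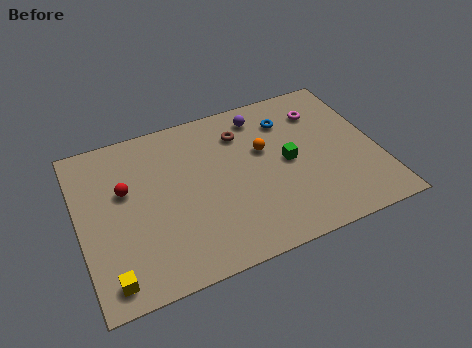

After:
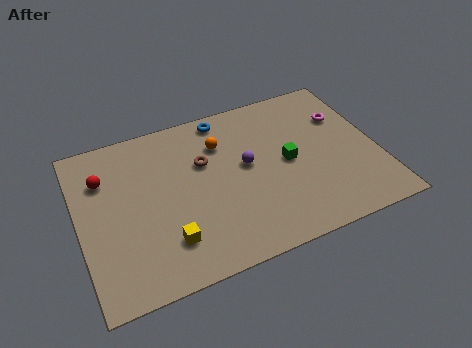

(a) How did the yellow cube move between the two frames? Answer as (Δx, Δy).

(2.7, 1.0)

From the two frames, the yellow cube sits at roughly (1.1, 1.2) before and (3.8, 2.2) after.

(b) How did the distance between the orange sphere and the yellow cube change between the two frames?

-3.3

The distance was about 8.8 in the first image and 5.5 in the second, so they moved 3.3 units closer together.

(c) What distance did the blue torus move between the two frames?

3.1

The blue torus moved from about (10.0, 7.1) to (7.1, 8.3), a distance of √(2.9² + 1.2²) ≈ 3.1.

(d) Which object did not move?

the green cube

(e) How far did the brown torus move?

2.2

The brown torus moved from about (7.8, 7.1) to (5.9, 6.0), a distance of √(1.9² + 1.1²) ≈ 2.2.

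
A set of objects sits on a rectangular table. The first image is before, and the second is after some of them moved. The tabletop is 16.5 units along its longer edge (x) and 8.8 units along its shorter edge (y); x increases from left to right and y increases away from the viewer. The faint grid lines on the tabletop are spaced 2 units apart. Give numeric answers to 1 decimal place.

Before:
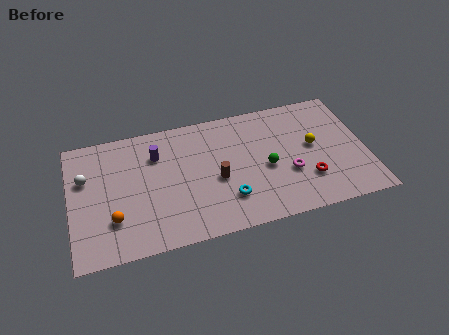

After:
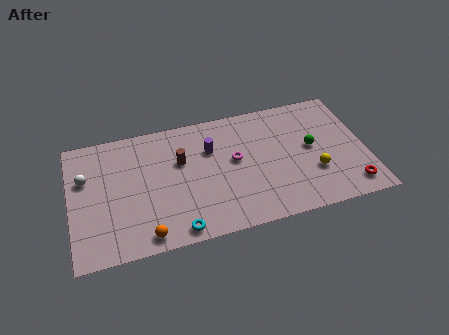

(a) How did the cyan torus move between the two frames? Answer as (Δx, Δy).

(-2.9, -1.4)

From the two frames, the cyan torus sits at roughly (8.6, 2.3) before and (5.7, 0.9) after.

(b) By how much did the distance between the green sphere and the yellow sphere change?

-1.0

They were about 2.8 units apart before and 1.8 after — 1.0 units closer together.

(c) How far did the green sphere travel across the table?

2.7

From (10.9, 3.9) to (13.5, 4.7), the green sphere covered √(2.6² + 0.8²) ≈ 2.7 units.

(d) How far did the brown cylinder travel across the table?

2.6

The brown cylinder was near (8.1, 3.8) before and (6.2, 5.6) after, so it travelled √(1.9² + 1.8²) ≈ 2.6 units.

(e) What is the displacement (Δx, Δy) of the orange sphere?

(1.7, -1.5)

From the two frames, the orange sphere sits at roughly (2.3, 2.5) before and (4.0, 1.0) after.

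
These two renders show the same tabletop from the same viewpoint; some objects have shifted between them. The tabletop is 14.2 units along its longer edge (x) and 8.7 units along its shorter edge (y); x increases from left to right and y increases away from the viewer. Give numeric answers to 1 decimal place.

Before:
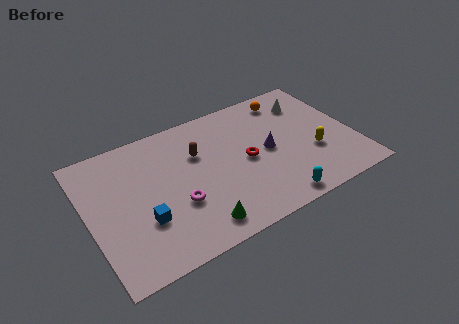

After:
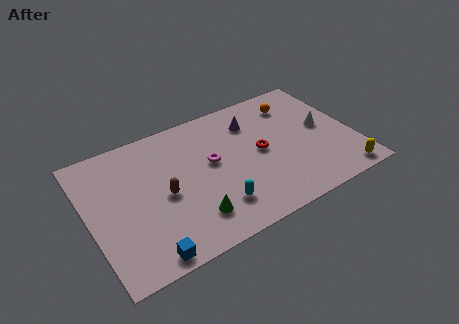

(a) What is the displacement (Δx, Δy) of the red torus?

(0.8, 0.2)

The red torus started near (8.4, 4.2) and ended near (9.2, 4.4).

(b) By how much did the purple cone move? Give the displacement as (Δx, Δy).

(-0.5, 2.3)

The purple cone was at about (9.6, 4.3) and moved to about (9.1, 6.6).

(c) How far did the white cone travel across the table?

2.2

The white cone was near (12.2, 6.7) before and (12.7, 4.6) after, so it travelled √(0.5² + 2.1²) ≈ 2.2 units.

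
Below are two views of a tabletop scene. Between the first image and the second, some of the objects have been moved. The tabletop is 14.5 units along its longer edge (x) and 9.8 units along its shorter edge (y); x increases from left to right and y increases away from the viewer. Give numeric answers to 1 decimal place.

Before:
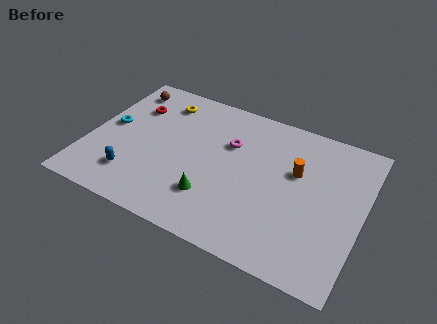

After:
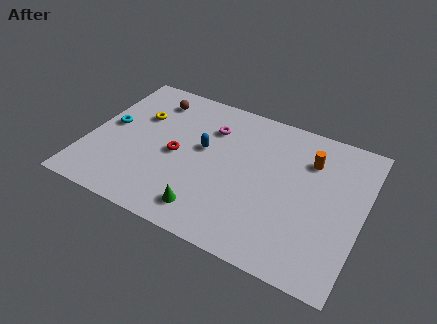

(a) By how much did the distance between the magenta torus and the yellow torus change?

-0.3

Before: roughly 4.2 units apart; after: 3.9. That's 0.3 units closer together.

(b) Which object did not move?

the cyan torus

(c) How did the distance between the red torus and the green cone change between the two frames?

-2.9

They were about 6.6 units apart before and 3.7 after — 2.9 units closer together.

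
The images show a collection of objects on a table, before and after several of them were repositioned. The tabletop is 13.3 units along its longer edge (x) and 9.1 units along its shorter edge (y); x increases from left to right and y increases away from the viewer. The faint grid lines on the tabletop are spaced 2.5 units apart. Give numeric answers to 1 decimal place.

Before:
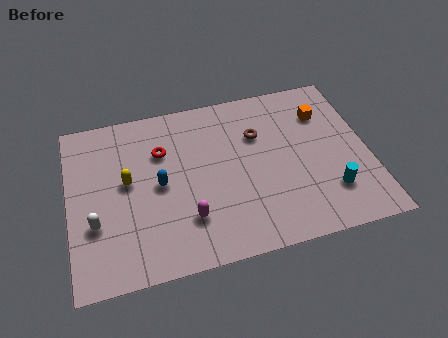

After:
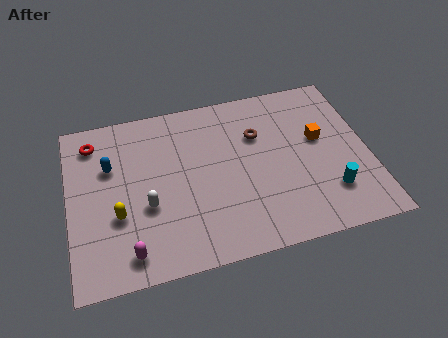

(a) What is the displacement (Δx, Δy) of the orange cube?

(-0.3, -1.4)

The orange cube started near (11.5, 6.7) and ended near (11.2, 5.3).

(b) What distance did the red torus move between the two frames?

3.2

The red torus was near (4.2, 6.3) before and (1.2, 7.5) after, so it travelled √(3.0² + 1.2²) ≈ 3.2 units.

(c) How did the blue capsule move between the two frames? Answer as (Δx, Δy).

(-2.1, 1.5)

The blue capsule was at about (4.0, 4.5) and moved to about (1.9, 6.0).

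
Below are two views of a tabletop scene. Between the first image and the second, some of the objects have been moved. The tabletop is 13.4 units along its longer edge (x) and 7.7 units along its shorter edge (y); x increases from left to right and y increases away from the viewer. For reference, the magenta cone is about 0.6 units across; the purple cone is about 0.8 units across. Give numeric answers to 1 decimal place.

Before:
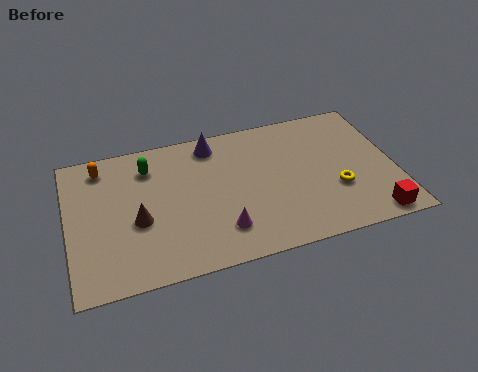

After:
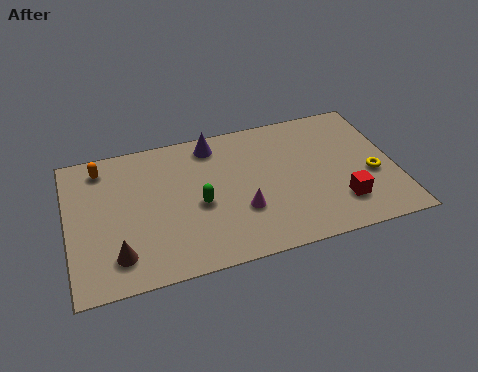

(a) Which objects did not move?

the purple cone and the orange capsule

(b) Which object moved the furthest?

the green capsule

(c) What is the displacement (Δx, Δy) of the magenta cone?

(0.9, 0.8)

The magenta cone was at about (6.1, 1.8) and moved to about (7.0, 2.6).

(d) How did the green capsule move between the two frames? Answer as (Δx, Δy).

(1.9, -2.6)

The green capsule was at about (3.4, 6.0) and moved to about (5.3, 3.4).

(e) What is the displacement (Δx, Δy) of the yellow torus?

(1.5, 0.4)

The yellow torus was at about (10.9, 2.7) and moved to about (12.4, 3.1).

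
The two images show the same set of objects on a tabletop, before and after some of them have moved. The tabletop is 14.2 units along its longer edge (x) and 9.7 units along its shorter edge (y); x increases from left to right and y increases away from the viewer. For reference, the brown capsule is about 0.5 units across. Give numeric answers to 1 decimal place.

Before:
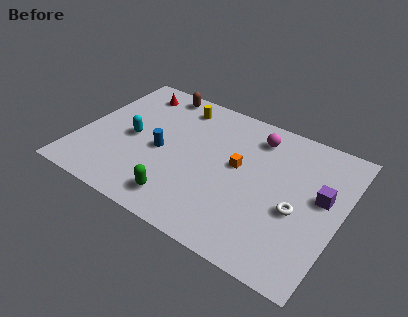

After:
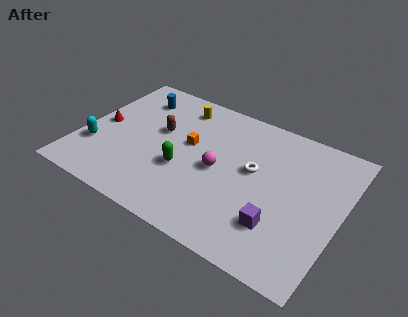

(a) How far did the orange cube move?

2.8

The orange cube moved from about (8.6, 5.4) to (5.8, 5.6), a distance of √(2.8² + 0.2²) ≈ 2.8.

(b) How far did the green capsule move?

2.1

The green capsule moved from about (6.1, 1.6) to (5.8, 3.7), a distance of √(0.3² + 2.1²) ≈ 2.1.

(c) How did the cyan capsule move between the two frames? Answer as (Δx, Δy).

(-1.8, -1.6)

The cyan capsule started near (2.8, 4.6) and ended near (1.0, 3.0).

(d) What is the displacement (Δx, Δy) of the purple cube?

(-1.9, -2.9)

From the two frames, the purple cube sits at roughly (13.1, 5.5) before and (11.2, 2.6) after.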